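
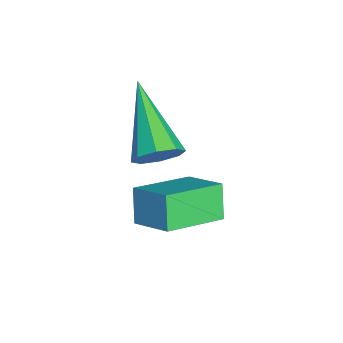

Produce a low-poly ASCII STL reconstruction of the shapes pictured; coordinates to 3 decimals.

solid 
facet normal -0.515 0.793 -0.326
outer loop
vertex 1.583 0.369 -1.82
vertex 2.242 0.972 -1.393
vertex 2.027 0.374 -2.51
endloop
endfacet
facet normal -0.665 -0.609 -0.432
outer loop
vertex 2.758 -0.752 -2.047
vertex 1.583 0.369 -1.82
vertex 2.027 0.374 -2.51
endloop
endfacet
facet normal -0.515 0.793 -0.326
outer loop
vertex 2.027 0.374 -2.51
vertex 2.242 0.972 -1.393
vertex 2.686 0.977 -2.083
endloop
endfacet
facet normal 0.541 0.005 -0.841
outer loop
vertex 2.686 0.977 -2.083
vertex 2.758 -0.752 -2.047
vertex 2.027 0.374 -2.51
endloop
endfacet
facet normal -0.541 -0.005 0.841
outer loop
vertex 1.583 0.369 -1.82
vertex 2.973 -0.154 -0.93
vertex 2.242 0.972 -1.393
endloop
endfacet
facet normal -0.665 -0.609 -0.432
outer loop
vertex 2.314 -0.757 -1.357
vertex 1.583 0.369 -1.82
vertex 2.758 -0.752 -2.047
endloop
endfacet
facet normal -0.541 -0.005 0.841
outer loop
vertex 2.314 -0.757 -1.357
vertex 2.973 -0.154 -0.93
vertex 1.583 0.369 -1.82
endloop
endfacet
facet normal 0.665 0.609 0.432
outer loop
vertex 2.242 0.972 -1.393
vertex 2.973 -0.154 -0.93
vertex 2.686 0.977 -2.083
endloop
endfacet
facet normal 0.541 0.005 -0.841
outer loop
vertex 3.417 -0.149 -1.62
vertex 2.758 -0.752 -2.047
vertex 2.686 0.977 -2.083
endloop
endfacet
facet normal 0.665 0.609 0.432
outer loop
vertex 2.686 0.977 -2.083
vertex 2.973 -0.154 -0.93
vertex 3.417 -0.149 -1.62
endloop
endfacet
facet normal 0.515 -0.793 0.326
outer loop
vertex 3.417 -0.149 -1.62
vertex 2.314 -0.757 -1.357
vertex 2.758 -0.752 -2.047
endloop
endfacet
facet normal 0.515 -0.793 0.326
outer loop
vertex 2.973 -0.154 -0.93
vertex 2.314 -0.757 -1.357
vertex 3.417 -0.149 -1.62
endloop
endfacet
facet normal 0.836 0.186 -0.517
outer loop
vertex 1.948 -0.654 -0.744
vertex 1.697 -0.237 -1.0
vertex 1.993 -0.289 -0.54
endloop
endfacet
facet normal 0.299 -0.493 0.817
outer loop
vertex 1.948 -0.654 -0.744
vertex 1.993 -0.289 -0.54
vertex 0.143 -0.583 -0.04
endloop
endfacet
facet normal 0.836 0.185 -0.517
outer loop
vertex 1.993 -0.289 -0.54
vertex 1.697 -0.237 -1.0
vertex 1.865 0.107 -0.605
endloop
endfacet
facet normal 0.220 0.227 0.949
outer loop
vertex 1.993 -0.289 -0.54
vertex 1.865 0.107 -0.605
vertex 0.143 -0.583 -0.04
endloop
endfacet
facet normal 0.835 0.186 -0.517
outer loop
vertex 1.865 0.107 -0.605
vertex 1.697 -0.237 -1.0
vertex 1.638 0.301 -0.902
endloop
endfacet
facet normal -0.117 0.788 0.604
outer loop
vertex 1.865 0.107 -0.605
vertex 1.638 0.301 -0.902
vertex 0.143 -0.583 -0.04
endloop
endfacet
facet normal 0.836 0.186 -0.517
outer loop
vertex 1.638 0.301 -0.902
vertex 1.697 -0.237 -1.0
vertex 1.446 0.18 -1.256
endloop
endfacet
facet normal -0.515 0.857 -0.014
outer loop
vertex 1.638 0.301 -0.902
vertex 1.446 0.18 -1.256
vertex 0.143 -0.583 -0.04
endloop
endfacet
facet normal 0.836 0.187 -0.516
outer loop
vertex 1.446 0.18 -1.256
vertex 1.697 -0.237 -1.0
vertex 1.401 -0.185 -1.461
endloop
endfacet
facet normal -0.740 0.397 -0.544
outer loop
vertex 1.446 0.18 -1.256
vertex 1.401 -0.185 -1.461
vertex 0.143 -0.583 -0.04
endloop
endfacet
facet normal 0.836 0.188 -0.516
outer loop
vertex 1.401 -0.185 -1.461
vertex 1.697 -0.237 -1.0
vertex 1.53 -0.58 -1.396
endloop
endfacet
facet normal -0.660 -0.327 -0.676
outer loop
vertex 1.401 -0.185 -1.461
vertex 1.53 -0.58 -1.396
vertex 0.143 -0.583 -0.04
endloop
endfacet
facet normal 0.837 0.186 -0.514
outer loop
vertex 1.53 -0.58 -1.396
vertex 1.697 -0.237 -1.0
vertex 1.756 -0.775 -1.099
endloop
endfacet
facet normal -0.325 -0.885 -0.334
outer loop
vertex 1.53 -0.58 -1.396
vertex 1.756 -0.775 -1.099
vertex 0.143 -0.583 -0.04
endloop
endfacet
facet normal 0.836 0.187 -0.516
outer loop
vertex 1.756 -0.775 -1.099
vertex 1.697 -0.237 -1.0
vertex 1.948 -0.654 -0.744
endloop
endfacet
facet normal 0.074 -0.955 0.286
outer loop
vertex 1.756 -0.775 -1.099
vertex 1.948 -0.654 -0.744
vertex 0.143 -0.583 -0.04
endloop
endfacet

endsolid


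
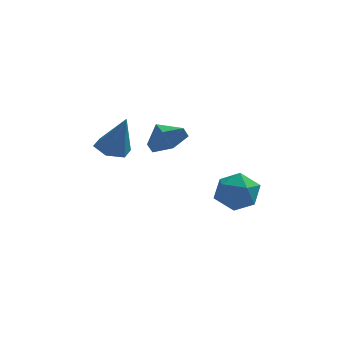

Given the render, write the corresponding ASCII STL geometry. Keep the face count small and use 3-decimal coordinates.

solid 
facet normal 0.497 -0.716 -0.490
outer loop
vertex 1.375 -0.916 2.794
vertex 0.681 -0.843 1.984
vertex 1.562 -0.236 1.99
endloop
endfacet
facet normal 0.372 0.664 0.648
outer loop
vertex 1.375 -0.916 2.794
vertex 1.562 -0.236 1.99
vertex 0.079 0.023 2.576
endloop
endfacet
facet normal 0.497 -0.716 -0.490
outer loop
vertex 1.562 -0.236 1.99
vertex 0.681 -0.843 1.984
vertex 0.867 -0.163 1.179
endloop
endfacet
facet normal 0.155 0.987 -0.044
outer loop
vertex 1.562 -0.236 1.99
vertex 0.867 -0.163 1.179
vertex 0.079 0.023 2.576
endloop
endfacet
facet normal 0.497 -0.716 -0.490
outer loop
vertex 0.867 -0.163 1.179
vertex 0.681 -0.843 1.984
vertex -0.014 -0.77 1.173
endloop
endfacet
facet normal -0.520 0.758 -0.394
outer loop
vertex 0.867 -0.163 1.179
vertex -0.014 -0.77 1.173
vertex 0.079 0.023 2.576
endloop
endfacet
facet normal 0.497 -0.716 -0.490
outer loop
vertex -0.014 -0.77 1.173
vertex 0.681 -0.843 1.984
vertex -0.2 -1.45 1.977
endloop
endfacet
facet normal -0.977 0.206 -0.052
outer loop
vertex -0.014 -0.77 1.173
vertex -0.2 -1.45 1.977
vertex 0.079 0.023 2.576
endloop
endfacet
facet normal 0.497 -0.716 -0.490
outer loop
vertex -0.2 -1.45 1.977
vertex 0.681 -0.843 1.984
vertex 0.494 -1.523 2.788
endloop
endfacet
facet normal -0.760 -0.116 0.640
outer loop
vertex -0.2 -1.45 1.977
vertex 0.494 -1.523 2.788
vertex 0.079 0.023 2.576
endloop
endfacet
facet normal 0.497 -0.716 -0.490
outer loop
vertex 0.494 -1.523 2.788
vertex 0.681 -0.843 1.984
vertex 1.375 -0.916 2.794
endloop
endfacet
facet normal -0.085 0.113 0.990
outer loop
vertex 0.494 -1.523 2.788
vertex 1.375 -0.916 2.794
vertex 0.079 0.023 2.576
endloop
endfacet
facet normal -0.869 0.453 -0.198
outer loop
vertex 3.182 3.602 -3.684
vertex 2.578 2.576 -3.377
vertex 2.825 3.424 -2.521
endloop
endfacet
facet normal -0.382 0.924 0.024
outer loop
vertex 3.182 3.602 -3.684
vertex 2.825 3.424 -2.521
vertex 3.938 3.89 -2.758
endloop
endfacet
facet normal 0.175 0.890 -0.420
outer loop
vertex 3.182 3.602 -3.684
vertex 3.938 3.89 -2.758
vertex 4.38 3.33 -3.76
endloop
endfacet
facet normal 0.032 0.399 -0.916
outer loop
vertex 3.182 3.602 -3.684
vertex 4.38 3.33 -3.76
vertex 3.539 2.518 -4.143
endloop
endfacet
facet normal -0.613 0.128 -0.779
outer loop
vertex 3.182 3.602 -3.684
vertex 3.539 2.518 -4.143
vertex 2.578 2.576 -3.377
endloop
endfacet
facet normal -0.160 0.724 0.672
outer loop
vertex 3.938 3.89 -2.758
vertex 2.825 3.424 -2.521
vertex 3.801 3.042 -1.877
endloop
endfacet
facet normal -0.949 -0.039 0.313
outer loop
vertex 2.825 3.424 -2.521
vertex 2.578 2.576 -3.377
vertex 2.96 2.23 -2.26
endloop
endfacet
facet normal -0.535 -0.566 -0.628
outer loop
vertex 2.578 2.576 -3.377
vertex 3.539 2.518 -4.143
vertex 3.402 1.67 -3.262
endloop
endfacet
facet normal 0.511 -0.128 -0.850
outer loop
vertex 3.539 2.518 -4.143
vertex 4.38 3.33 -3.76
vertex 4.515 2.136 -3.499
endloop
endfacet
facet normal 0.742 0.669 -0.047
outer loop
vertex 4.38 3.33 -3.76
vertex 3.938 3.89 -2.758
vertex 4.762 2.984 -2.643
endloop
endfacet
facet normal -0.032 -0.399 0.916
outer loop
vertex 4.158 1.958 -2.336
vertex 3.801 3.042 -1.877
vertex 2.96 2.23 -2.26
endloop
endfacet
facet normal -0.175 -0.890 0.420
outer loop
vertex 4.158 1.958 -2.336
vertex 2.96 2.23 -2.26
vertex 3.402 1.67 -3.262
endloop
endfacet
facet normal 0.382 -0.924 -0.024
outer loop
vertex 4.158 1.958 -2.336
vertex 3.402 1.67 -3.262
vertex 4.515 2.136 -3.499
endloop
endfacet
facet normal 0.869 -0.453 0.198
outer loop
vertex 4.158 1.958 -2.336
vertex 4.515 2.136 -3.499
vertex 4.762 2.984 -2.643
endloop
endfacet
facet normal 0.613 -0.128 0.779
outer loop
vertex 4.158 1.958 -2.336
vertex 4.762 2.984 -2.643
vertex 3.801 3.042 -1.877
endloop
endfacet
facet normal -0.511 0.128 0.850
outer loop
vertex 2.96 2.23 -2.26
vertex 3.801 3.042 -1.877
vertex 2.825 3.424 -2.521
endloop
endfacet
facet normal -0.742 -0.669 0.047
outer loop
vertex 3.402 1.67 -3.262
vertex 2.96 2.23 -2.26
vertex 2.578 2.576 -3.377
endloop
endfacet
facet normal 0.160 -0.724 -0.672
outer loop
vertex 4.515 2.136 -3.499
vertex 3.402 1.67 -3.262
vertex 3.539 2.518 -4.143
endloop
endfacet
facet normal 0.949 0.039 -0.313
outer loop
vertex 4.762 2.984 -2.643
vertex 4.515 2.136 -3.499
vertex 4.38 3.33 -3.76
endloop
endfacet
facet normal 0.535 0.566 0.628
outer loop
vertex 3.801 3.042 -1.877
vertex 4.762 2.984 -2.643
vertex 3.938 3.89 -2.758
endloop
endfacet
facet normal -0.329 0.135 -0.935
outer loop
vertex -1.28 2.16 -0.104
vertex -2.119 1.847 0.146
vertex -1.923 2.754 0.208
endloop
endfacet
facet normal 0.717 0.664 0.213
outer loop
vertex -1.28 2.16 -0.104
vertex -1.923 2.754 0.208
vertex -1.401 1.553 2.194
endloop
endfacet
facet normal -0.328 0.135 -0.935
outer loop
vertex -1.923 2.754 0.208
vertex -2.119 1.847 0.146
vertex -2.763 2.442 0.458
endloop
endfacet
facet normal -0.147 0.829 0.540
outer loop
vertex -1.923 2.754 0.208
vertex -2.763 2.442 0.458
vertex -1.401 1.553 2.194
endloop
endfacet
facet normal -0.328 0.135 -0.935
outer loop
vertex -2.763 2.442 0.458
vertex -2.119 1.847 0.146
vertex -2.959 1.535 0.396
endloop
endfacet
facet normal -0.751 0.118 0.650
outer loop
vertex -2.763 2.442 0.458
vertex -2.959 1.535 0.396
vertex -1.401 1.553 2.194
endloop
endfacet
facet normal -0.328 0.134 -0.935
outer loop
vertex -2.959 1.535 0.396
vertex -2.119 1.847 0.146
vertex -2.316 0.94 0.085
endloop
endfacet
facet normal -0.491 -0.756 0.433
outer loop
vertex -2.959 1.535 0.396
vertex -2.316 0.94 0.085
vertex -1.401 1.553 2.194
endloop
endfacet
facet normal -0.328 0.134 -0.935
outer loop
vertex -2.316 0.94 0.085
vertex -2.119 1.847 0.146
vertex -1.476 1.253 -0.165
endloop
endfacet
facet normal 0.375 -0.921 0.105
outer loop
vertex -2.316 0.94 0.085
vertex -1.476 1.253 -0.165
vertex -1.401 1.553 2.194
endloop
endfacet
facet normal -0.329 0.134 -0.935
outer loop
vertex -1.476 1.253 -0.165
vertex -2.119 1.847 0.146
vertex -1.28 2.16 -0.104
endloop
endfacet
facet normal 0.977 -0.211 -0.004
outer loop
vertex -1.476 1.253 -0.165
vertex -1.28 2.16 -0.104
vertex -1.401 1.553 2.194
endloop
endfacet

endsolid


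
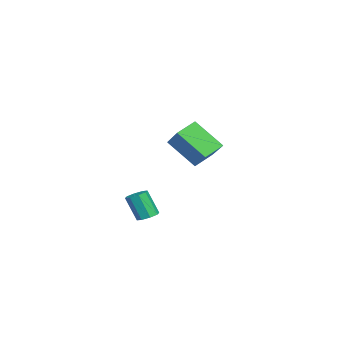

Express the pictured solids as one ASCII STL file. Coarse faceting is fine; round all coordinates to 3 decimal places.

solid 
facet normal 0.164 0.383 -0.909
outer loop
vertex 3.38 -1.499 -3.703
vertex 2.895 -1.24 -3.681
vertex 3.411 -1.114 -3.535
endloop
endfacet
facet normal 0.984 -0.132 0.122
outer loop
vertex 3.38 -1.499 -3.703
vertex 3.411 -1.114 -3.535
vertex 3.149 -2.039 -2.421
endloop
endfacet
facet normal 0.984 -0.132 0.122
outer loop
vertex 3.149 -2.039 -2.421
vertex 3.411 -1.114 -3.535
vertex 3.18 -1.654 -2.253
endloop
endfacet
facet normal -0.164 -0.383 0.909
outer loop
vertex 3.149 -2.039 -2.421
vertex 3.18 -1.654 -2.253
vertex 2.665 -1.78 -2.399
endloop
endfacet
facet normal 0.164 0.383 -0.909
outer loop
vertex 3.411 -1.114 -3.535
vertex 2.895 -1.24 -3.681
vertex 3.139 -0.803 -3.453
endloop
endfacet
facet normal 0.746 0.555 0.368
outer loop
vertex 3.411 -1.114 -3.535
vertex 3.139 -0.803 -3.453
vertex 3.18 -1.654 -2.253
endloop
endfacet
facet normal 0.747 0.554 0.367
outer loop
vertex 3.18 -1.654 -2.253
vertex 3.139 -0.803 -3.453
vertex 2.909 -1.343 -2.171
endloop
endfacet
facet normal -0.164 -0.383 0.909
outer loop
vertex 3.18 -1.654 -2.253
vertex 2.909 -1.343 -2.171
vertex 2.665 -1.78 -2.399
endloop
endfacet
facet normal 0.163 0.383 -0.909
outer loop
vertex 3.139 -0.803 -3.453
vertex 2.895 -1.24 -3.681
vertex 2.725 -0.748 -3.504
endloop
endfacet
facet normal 0.072 0.914 0.398
outer loop
vertex 3.139 -0.803 -3.453
vertex 2.725 -0.748 -3.504
vertex 2.909 -1.343 -2.171
endloop
endfacet
facet normal 0.072 0.914 0.398
outer loop
vertex 2.909 -1.343 -2.171
vertex 2.725 -0.748 -3.504
vertex 2.494 -1.288 -2.222
endloop
endfacet
facet normal -0.163 -0.384 0.909
outer loop
vertex 2.909 -1.343 -2.171
vertex 2.494 -1.288 -2.222
vertex 2.665 -1.78 -2.399
endloop
endfacet
facet normal 0.164 0.384 -0.909
outer loop
vertex 2.725 -0.748 -3.504
vertex 2.895 -1.24 -3.681
vertex 2.411 -0.981 -3.659
endloop
endfacet
facet normal -0.645 0.739 0.195
outer loop
vertex 2.725 -0.748 -3.504
vertex 2.411 -0.981 -3.659
vertex 2.494 -1.288 -2.222
endloop
endfacet
facet normal -0.645 0.739 0.195
outer loop
vertex 2.494 -1.288 -2.222
vertex 2.411 -0.981 -3.659
vertex 2.18 -1.521 -2.377
endloop
endfacet
facet normal -0.164 -0.384 0.909
outer loop
vertex 2.494 -1.288 -2.222
vertex 2.18 -1.521 -2.377
vertex 2.665 -1.78 -2.399
endloop
endfacet
facet normal 0.164 0.383 -0.909
outer loop
vertex 2.411 -0.981 -3.659
vertex 2.895 -1.24 -3.681
vertex 2.38 -1.366 -3.827
endloop
endfacet
facet normal -0.984 0.132 -0.122
outer loop
vertex 2.411 -0.981 -3.659
vertex 2.38 -1.366 -3.827
vertex 2.18 -1.521 -2.377
endloop
endfacet
facet normal -0.984 0.132 -0.122
outer loop
vertex 2.18 -1.521 -2.377
vertex 2.38 -1.366 -3.827
vertex 2.149 -1.906 -2.545
endloop
endfacet
facet normal -0.164 -0.383 0.909
outer loop
vertex 2.18 -1.521 -2.377
vertex 2.149 -1.906 -2.545
vertex 2.665 -1.78 -2.399
endloop
endfacet
facet normal 0.164 0.383 -0.909
outer loop
vertex 2.38 -1.366 -3.827
vertex 2.895 -1.24 -3.681
vertex 2.651 -1.677 -3.909
endloop
endfacet
facet normal -0.747 -0.554 -0.368
outer loop
vertex 2.38 -1.366 -3.827
vertex 2.651 -1.677 -3.909
vertex 2.149 -1.906 -2.545
endloop
endfacet
facet normal -0.746 -0.555 -0.368
outer loop
vertex 2.149 -1.906 -2.545
vertex 2.651 -1.677 -3.909
vertex 2.421 -2.217 -2.627
endloop
endfacet
facet normal -0.164 -0.383 0.909
outer loop
vertex 2.149 -1.906 -2.545
vertex 2.421 -2.217 -2.627
vertex 2.665 -1.78 -2.399
endloop
endfacet
facet normal 0.163 0.384 -0.909
outer loop
vertex 2.651 -1.677 -3.909
vertex 2.895 -1.24 -3.681
vertex 3.066 -1.732 -3.858
endloop
endfacet
facet normal -0.072 -0.914 -0.398
outer loop
vertex 2.651 -1.677 -3.909
vertex 3.066 -1.732 -3.858
vertex 2.421 -2.217 -2.627
endloop
endfacet
facet normal -0.072 -0.914 -0.398
outer loop
vertex 2.421 -2.217 -2.627
vertex 3.066 -1.732 -3.858
vertex 2.835 -2.272 -2.576
endloop
endfacet
facet normal -0.163 -0.383 0.909
outer loop
vertex 2.421 -2.217 -2.627
vertex 2.835 -2.272 -2.576
vertex 2.665 -1.78 -2.399
endloop
endfacet
facet normal 0.164 0.384 -0.909
outer loop
vertex 3.066 -1.732 -3.858
vertex 2.895 -1.24 -3.681
vertex 3.38 -1.499 -3.703
endloop
endfacet
facet normal 0.645 -0.739 -0.195
outer loop
vertex 3.066 -1.732 -3.858
vertex 3.38 -1.499 -3.703
vertex 2.835 -2.272 -2.576
endloop
endfacet
facet normal 0.645 -0.739 -0.195
outer loop
vertex 2.835 -2.272 -2.576
vertex 3.38 -1.499 -3.703
vertex 3.149 -2.039 -2.421
endloop
endfacet
facet normal -0.164 -0.384 0.909
outer loop
vertex 2.835 -2.272 -2.576
vertex 3.149 -2.039 -2.421
vertex 2.665 -1.78 -2.399
endloop
endfacet
facet normal -0.755 -0.287 -0.590
outer loop
vertex -3.689 -0.635 -1.303
vertex -4.413 0.197 -0.781
vertex -3.128 0.719 -2.679
endloop
endfacet
facet normal 0.594 -0.681 -0.428
outer loop
vertex -1.747 1.243 -1.599
vertex -3.689 -0.635 -1.303
vertex -3.128 0.719 -2.679
endloop
endfacet
facet normal -0.755 -0.287 -0.590
outer loop
vertex -3.128 0.719 -2.679
vertex -4.413 0.197 -0.781
vertex -3.852 1.55 -2.157
endloop
endfacet
facet normal 0.280 0.673 -0.684
outer loop
vertex -3.852 1.55 -2.157
vertex -1.747 1.243 -1.599
vertex -3.128 0.719 -2.679
endloop
endfacet
facet normal -0.280 -0.673 0.685
outer loop
vertex -3.689 -0.635 -1.303
vertex -3.032 0.721 0.299
vertex -4.413 0.197 -0.781
endloop
endfacet
facet normal 0.594 -0.681 -0.428
outer loop
vertex -2.308 -0.11 -0.223
vertex -3.689 -0.635 -1.303
vertex -1.747 1.243 -1.599
endloop
endfacet
facet normal -0.279 -0.673 0.685
outer loop
vertex -2.308 -0.11 -0.223
vertex -3.032 0.721 0.299
vertex -3.689 -0.635 -1.303
endloop
endfacet
facet normal -0.593 0.682 0.428
outer loop
vertex -4.413 0.197 -0.781
vertex -3.032 0.721 0.299
vertex -3.852 1.55 -2.157
endloop
endfacet
facet normal 0.280 0.673 -0.685
outer loop
vertex -2.471 2.075 -1.077
vertex -1.747 1.243 -1.599
vertex -3.852 1.55 -2.157
endloop
endfacet
facet normal -0.594 0.681 0.428
outer loop
vertex -3.852 1.55 -2.157
vertex -3.032 0.721 0.299
vertex -2.471 2.075 -1.077
endloop
endfacet
facet normal 0.755 0.287 0.590
outer loop
vertex -2.471 2.075 -1.077
vertex -2.308 -0.11 -0.223
vertex -1.747 1.243 -1.599
endloop
endfacet
facet normal 0.755 0.287 0.590
outer loop
vertex -3.032 0.721 0.299
vertex -2.308 -0.11 -0.223
vertex -2.471 2.075 -1.077
endloop
endfacet

endsolid


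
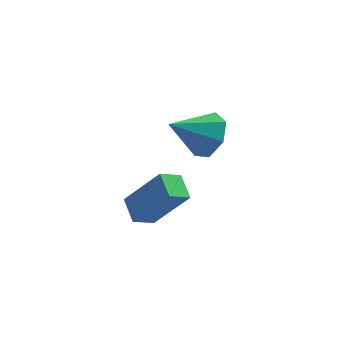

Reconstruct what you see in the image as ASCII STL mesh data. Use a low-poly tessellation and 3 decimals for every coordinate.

solid 
facet normal -0.600 0.150 -0.786
outer loop
vertex -2.353 -1.068 -2.671
vertex -2.688 -0.148 -2.24
vertex -1.646 -0.6 -3.122
endloop
endfacet
facet normal 0.313 -0.860 -0.402
outer loop
vertex -0.392 -0.912 -1.48
vertex -2.353 -1.068 -2.671
vertex -1.646 -0.6 -3.122
endloop
endfacet
facet normal -0.600 0.150 -0.786
outer loop
vertex -1.646 -0.6 -3.122
vertex -2.688 -0.148 -2.24
vertex -1.981 0.32 -2.691
endloop
endfacet
facet normal 0.736 0.488 -0.469
outer loop
vertex -1.981 0.32 -2.691
vertex -0.392 -0.912 -1.48
vertex -1.646 -0.6 -3.122
endloop
endfacet
facet normal -0.736 -0.488 0.469
outer loop
vertex -2.353 -1.068 -2.671
vertex -1.434 -0.46 -0.598
vertex -2.688 -0.148 -2.24
endloop
endfacet
facet normal 0.313 -0.860 -0.402
outer loop
vertex -1.099 -1.38 -1.029
vertex -2.353 -1.068 -2.671
vertex -0.392 -0.912 -1.48
endloop
endfacet
facet normal -0.736 -0.488 0.469
outer loop
vertex -1.099 -1.38 -1.029
vertex -1.434 -0.46 -0.598
vertex -2.353 -1.068 -2.671
endloop
endfacet
facet normal -0.313 0.860 0.402
outer loop
vertex -2.688 -0.148 -2.24
vertex -1.434 -0.46 -0.598
vertex -1.981 0.32 -2.691
endloop
endfacet
facet normal 0.736 0.488 -0.469
outer loop
vertex -0.727 0.008 -1.049
vertex -0.392 -0.912 -1.48
vertex -1.981 0.32 -2.691
endloop
endfacet
facet normal -0.313 0.860 0.402
outer loop
vertex -1.981 0.32 -2.691
vertex -1.434 -0.46 -0.598
vertex -0.727 0.008 -1.049
endloop
endfacet
facet normal 0.600 -0.150 0.786
outer loop
vertex -0.727 0.008 -1.049
vertex -1.099 -1.38 -1.029
vertex -0.392 -0.912 -1.48
endloop
endfacet
facet normal 0.600 -0.150 0.786
outer loop
vertex -1.434 -0.46 -0.598
vertex -1.099 -1.38 -1.029
vertex -0.727 0.008 -1.049
endloop
endfacet
facet normal 0.789 0.282 -0.546
outer loop
vertex 0.744 2.662 -1.323
vertex 0.218 3.526 -1.637
vertex 0.846 3.406 -0.792
endloop
endfacet
facet normal 0.169 -0.588 0.791
outer loop
vertex 0.744 2.662 -1.323
vertex 0.846 3.406 -0.792
vertex -1.218 3.014 -0.643
endloop
endfacet
facet normal 0.789 0.282 -0.546
outer loop
vertex 0.846 3.406 -0.792
vertex 0.218 3.526 -1.637
vertex 0.475 4.241 -0.897
endloop
endfacet
facet normal 0.044 0.144 0.989
outer loop
vertex 0.846 3.406 -0.792
vertex 0.475 4.241 -0.897
vertex -1.218 3.014 -0.643
endloop
endfacet
facet normal 0.789 0.282 -0.546
outer loop
vertex 0.475 4.241 -0.897
vertex 0.218 3.526 -1.637
vertex -0.09 4.538 -1.56
endloop
endfacet
facet normal -0.390 0.669 0.632
outer loop
vertex 0.475 4.241 -0.897
vertex -0.09 4.538 -1.56
vertex -1.218 3.014 -0.643
endloop
endfacet
facet normal 0.789 0.282 -0.547
outer loop
vertex -0.09 4.538 -1.56
vertex 0.218 3.526 -1.637
vertex -0.423 4.073 -2.28
endloop
endfacet
facet normal -0.806 0.591 -0.009
outer loop
vertex -0.09 4.538 -1.56
vertex -0.423 4.073 -2.28
vertex -1.218 3.014 -0.643
endloop
endfacet
facet normal 0.789 0.283 -0.546
outer loop
vertex -0.423 4.073 -2.28
vertex 0.218 3.526 -1.637
vertex -0.273 3.197 -2.517
endloop
endfacet
facet normal -0.891 -0.030 -0.452
outer loop
vertex -0.423 4.073 -2.28
vertex -0.273 3.197 -2.517
vertex -1.218 3.014 -0.643
endloop
endfacet
facet normal 0.789 0.281 -0.546
outer loop
vertex -0.273 3.197 -2.517
vertex 0.218 3.526 -1.637
vertex 0.246 2.569 -2.09
endloop
endfacet
facet normal -0.581 -0.728 -0.364
outer loop
vertex -0.273 3.197 -2.517
vertex 0.246 2.569 -2.09
vertex -1.218 3.014 -0.643
endloop
endfacet
facet normal 0.789 0.282 -0.546
outer loop
vertex 0.246 2.569 -2.09
vertex 0.218 3.526 -1.637
vertex 0.744 2.662 -1.323
endloop
endfacet
facet normal -0.109 -0.976 0.189
outer loop
vertex 0.246 2.569 -2.09
vertex 0.744 2.662 -1.323
vertex -1.218 3.014 -0.643
endloop
endfacet

endsolid


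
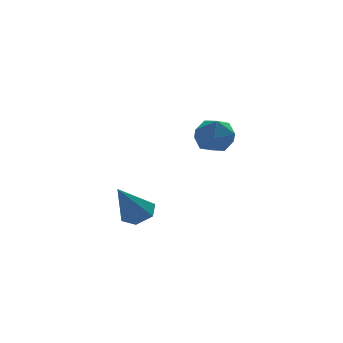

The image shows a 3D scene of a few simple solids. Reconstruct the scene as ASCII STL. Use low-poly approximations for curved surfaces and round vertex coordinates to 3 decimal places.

solid 
facet normal 0.215 0.304 0.928
outer loop
vertex 1.876 2.99 -1.089
vertex 2.145 1.976 -0.819
vertex 2.897 2.65 -1.214
endloop
endfacet
facet normal 0.331 0.826 0.456
outer loop
vertex 1.876 2.99 -1.089
vertex 2.897 2.65 -1.214
vertex 2.432 3.259 -1.979
endloop
endfacet
facet normal -0.281 0.953 0.113
outer loop
vertex 1.876 2.99 -1.089
vertex 2.432 3.259 -1.979
vertex 1.393 2.962 -2.057
endloop
endfacet
facet normal -0.776 0.510 0.372
outer loop
vertex 1.876 2.99 -1.089
vertex 1.393 2.962 -2.057
vertex 1.216 2.169 -1.34
endloop
endfacet
facet normal -0.469 0.109 0.876
outer loop
vertex 1.876 2.99 -1.089
vertex 1.216 2.169 -1.34
vertex 2.145 1.976 -0.819
endloop
endfacet
facet normal 0.807 0.590 -0.021
outer loop
vertex 2.432 3.259 -1.979
vertex 2.897 2.65 -1.214
vertex 3.044 2.411 -2.26
endloop
endfacet
facet normal 0.619 -0.255 0.743
outer loop
vertex 2.897 2.65 -1.214
vertex 2.145 1.976 -0.819
vertex 2.867 1.618 -1.543
endloop
endfacet
facet normal -0.489 -0.571 0.660
outer loop
vertex 2.145 1.976 -0.819
vertex 1.216 2.169 -1.34
vertex 1.828 1.321 -1.621
endloop
endfacet
facet normal -0.985 0.078 -0.156
outer loop
vertex 1.216 2.169 -1.34
vertex 1.393 2.962 -2.057
vertex 1.363 1.93 -2.386
endloop
endfacet
facet normal -0.184 0.796 -0.577
outer loop
vertex 1.393 2.962 -2.057
vertex 2.432 3.259 -1.979
vertex 2.115 2.604 -2.781
endloop
endfacet
facet normal 0.776 -0.510 -0.372
outer loop
vertex 2.384 1.59 -2.511
vertex 3.044 2.411 -2.26
vertex 2.867 1.618 -1.543
endloop
endfacet
facet normal 0.281 -0.953 -0.113
outer loop
vertex 2.384 1.59 -2.511
vertex 2.867 1.618 -1.543
vertex 1.828 1.321 -1.621
endloop
endfacet
facet normal -0.331 -0.826 -0.456
outer loop
vertex 2.384 1.59 -2.511
vertex 1.828 1.321 -1.621
vertex 1.363 1.93 -2.386
endloop
endfacet
facet normal -0.215 -0.304 -0.928
outer loop
vertex 2.384 1.59 -2.511
vertex 1.363 1.93 -2.386
vertex 2.115 2.604 -2.781
endloop
endfacet
facet normal 0.469 -0.109 -0.876
outer loop
vertex 2.384 1.59 -2.511
vertex 2.115 2.604 -2.781
vertex 3.044 2.411 -2.26
endloop
endfacet
facet normal 0.985 -0.078 0.156
outer loop
vertex 2.867 1.618 -1.543
vertex 3.044 2.411 -2.26
vertex 2.897 2.65 -1.214
endloop
endfacet
facet normal 0.184 -0.796 0.577
outer loop
vertex 1.828 1.321 -1.621
vertex 2.867 1.618 -1.543
vertex 2.145 1.976 -0.819
endloop
endfacet
facet normal -0.807 -0.590 0.021
outer loop
vertex 1.363 1.93 -2.386
vertex 1.828 1.321 -1.621
vertex 1.216 2.169 -1.34
endloop
endfacet
facet normal -0.619 0.255 -0.743
outer loop
vertex 2.115 2.604 -2.781
vertex 1.363 1.93 -2.386
vertex 1.393 2.962 -2.057
endloop
endfacet
facet normal 0.489 0.571 -0.660
outer loop
vertex 3.044 2.411 -2.26
vertex 2.115 2.604 -2.781
vertex 2.432 3.259 -1.979
endloop
endfacet
facet normal 0.497 0.307 -0.811
outer loop
vertex -1.972 -3.193 -3.516
vertex -2.668 -3.16 -3.93
vertex -2.407 -2.51 -3.524
endloop
endfacet
facet normal 0.481 0.316 0.818
outer loop
vertex -1.972 -3.193 -3.516
vertex -2.407 -2.51 -3.524
vertex -3.672 -3.78 -2.29
endloop
endfacet
facet normal 0.497 0.307 -0.811
outer loop
vertex -2.407 -2.51 -3.524
vertex -2.668 -3.16 -3.93
vertex -3.103 -2.477 -3.938
endloop
endfacet
facet normal -0.280 0.798 0.534
outer loop
vertex -2.407 -2.51 -3.524
vertex -3.103 -2.477 -3.938
vertex -3.672 -3.78 -2.29
endloop
endfacet
facet normal 0.496 0.306 -0.812
outer loop
vertex -3.103 -2.477 -3.938
vertex -2.668 -3.16 -3.93
vertex -3.364 -3.128 -4.343
endloop
endfacet
facet normal -0.924 0.381 -0.018
outer loop
vertex -3.103 -2.477 -3.938
vertex -3.364 -3.128 -4.343
vertex -3.672 -3.78 -2.29
endloop
endfacet
facet normal 0.496 0.306 -0.812
outer loop
vertex -3.364 -3.128 -4.343
vertex -2.668 -3.16 -3.93
vertex -2.929 -3.811 -4.335
endloop
endfacet
facet normal -0.807 -0.517 -0.285
outer loop
vertex -3.364 -3.128 -4.343
vertex -2.929 -3.811 -4.335
vertex -3.672 -3.78 -2.29
endloop
endfacet
facet normal 0.496 0.306 -0.812
outer loop
vertex -2.929 -3.811 -4.335
vertex -2.668 -3.16 -3.93
vertex -2.233 -3.844 -3.922
endloop
endfacet
facet normal -0.046 -0.999 -0.002
outer loop
vertex -2.929 -3.811 -4.335
vertex -2.233 -3.844 -3.922
vertex -3.672 -3.78 -2.29
endloop
endfacet
facet normal 0.497 0.307 -0.812
outer loop
vertex -2.233 -3.844 -3.922
vertex -2.668 -3.16 -3.93
vertex -1.972 -3.193 -3.516
endloop
endfacet
facet normal 0.598 -0.583 0.550
outer loop
vertex -2.233 -3.844 -3.922
vertex -1.972 -3.193 -3.516
vertex -3.672 -3.78 -2.29
endloop
endfacet

endsolid


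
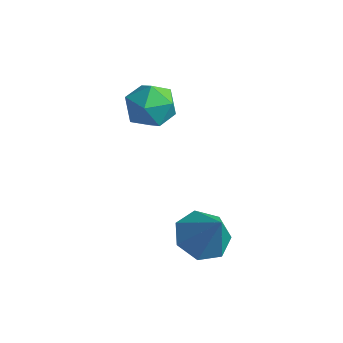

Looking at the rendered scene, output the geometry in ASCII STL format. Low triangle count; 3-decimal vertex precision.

solid 
facet normal -0.542 0.077 -0.837
outer loop
vertex 0.526 -1.878 -2.678
vertex 0.068 -1.13 -2.313
vertex 0.865 -1.142 -2.83
endloop
endfacet
facet normal 0.903 -0.426 -0.049
outer loop
vertex 0.526 -1.878 -2.678
vertex 0.865 -1.142 -2.83
vertex 0.912 -1.25 -1.007
endloop
endfacet
facet normal -0.542 0.078 -0.837
outer loop
vertex 0.865 -1.142 -2.83
vertex 0.068 -1.13 -2.313
vertex 0.604 -0.397 -2.592
endloop
endfacet
facet normal 0.943 0.332 -0.005
outer loop
vertex 0.865 -1.142 -2.83
vertex 0.604 -0.397 -2.592
vertex 0.912 -1.25 -1.007
endloop
endfacet
facet normal -0.541 0.077 -0.838
outer loop
vertex 0.604 -0.397 -2.592
vertex 0.068 -1.13 -2.313
vertex -0.061 -0.204 -2.145
endloop
endfacet
facet normal 0.469 0.813 0.346
outer loop
vertex 0.604 -0.397 -2.592
vertex -0.061 -0.204 -2.145
vertex 0.912 -1.25 -1.007
endloop
endfacet
facet normal -0.541 0.077 -0.837
outer loop
vertex -0.061 -0.204 -2.145
vertex 0.068 -1.13 -2.313
vertex -0.629 -0.709 -1.824
endloop
endfacet
facet normal -0.163 0.653 0.740
outer loop
vertex -0.061 -0.204 -2.145
vertex -0.629 -0.709 -1.824
vertex 0.912 -1.25 -1.007
endloop
endfacet
facet normal -0.541 0.077 -0.838
outer loop
vertex -0.629 -0.709 -1.824
vertex 0.068 -1.13 -2.313
vertex -0.672 -1.53 -1.872
endloop
endfacet
facet normal -0.475 -0.027 0.879
outer loop
vertex -0.629 -0.709 -1.824
vertex -0.672 -1.53 -1.872
vertex 0.912 -1.25 -1.007
endloop
endfacet
facet normal -0.541 0.077 -0.838
outer loop
vertex -0.672 -1.53 -1.872
vertex 0.068 -1.13 -2.313
vertex -0.158 -2.051 -2.252
endloop
endfacet
facet normal -0.235 -0.713 0.661
outer loop
vertex -0.672 -1.53 -1.872
vertex -0.158 -2.051 -2.252
vertex 0.912 -1.25 -1.007
endloop
endfacet
facet normal -0.541 0.077 -0.837
outer loop
vertex -0.158 -2.051 -2.252
vertex 0.068 -1.13 -2.313
vertex 0.526 -1.878 -2.678
endloop
endfacet
facet normal 0.380 -0.891 0.247
outer loop
vertex -0.158 -2.051 -2.252
vertex 0.526 -1.878 -2.678
vertex 0.912 -1.25 -1.007
endloop
endfacet
facet normal -0.636 -0.029 0.771
outer loop
vertex -4.231 0.809 1.251
vertex -4.07 -0.118 1.349
vertex -3.533 0.507 1.815
endloop
endfacet
facet normal -0.321 0.610 0.724
outer loop
vertex -4.231 0.809 1.251
vertex -3.533 0.507 1.815
vertex -3.395 1.253 1.248
endloop
endfacet
facet normal -0.467 0.880 0.080
outer loop
vertex -4.231 0.809 1.251
vertex -3.395 1.253 1.248
vertex -3.846 1.088 0.433
endloop
endfacet
facet normal -0.872 0.409 -0.271
outer loop
vertex -4.231 0.809 1.251
vertex -3.846 1.088 0.433
vertex -4.263 0.24 0.495
endloop
endfacet
facet normal -0.976 -0.153 0.156
outer loop
vertex -4.231 0.809 1.251
vertex -4.263 0.24 0.495
vertex -4.07 -0.118 1.349
endloop
endfacet
facet normal 0.384 0.513 0.768
outer loop
vertex -3.395 1.253 1.248
vertex -3.533 0.507 1.815
vertex -2.717 0.6 1.345
endloop
endfacet
facet normal -0.125 -0.522 0.844
outer loop
vertex -3.533 0.507 1.815
vertex -4.07 -0.118 1.349
vertex -3.134 -0.248 1.407
endloop
endfacet
facet normal -0.675 -0.723 -0.151
outer loop
vertex -4.07 -0.118 1.349
vertex -4.263 0.24 0.495
vertex -3.585 -0.413 0.592
endloop
endfacet
facet normal -0.506 0.187 -0.842
outer loop
vertex -4.263 0.24 0.495
vertex -3.846 1.088 0.433
vertex -3.447 0.333 0.025
endloop
endfacet
facet normal 0.149 0.950 -0.275
outer loop
vertex -3.846 1.088 0.433
vertex -3.395 1.253 1.248
vertex -2.91 0.958 0.491
endloop
endfacet
facet normal 0.872 -0.409 0.271
outer loop
vertex -2.749 0.031 0.589
vertex -2.717 0.6 1.345
vertex -3.134 -0.248 1.407
endloop
endfacet
facet normal 0.467 -0.880 -0.080
outer loop
vertex -2.749 0.031 0.589
vertex -3.134 -0.248 1.407
vertex -3.585 -0.413 0.592
endloop
endfacet
facet normal 0.321 -0.610 -0.724
outer loop
vertex -2.749 0.031 0.589
vertex -3.585 -0.413 0.592
vertex -3.447 0.333 0.025
endloop
endfacet
facet normal 0.636 0.029 -0.771
outer loop
vertex -2.749 0.031 0.589
vertex -3.447 0.333 0.025
vertex -2.91 0.958 0.491
endloop
endfacet
facet normal 0.976 0.153 -0.156
outer loop
vertex -2.749 0.031 0.589
vertex -2.91 0.958 0.491
vertex -2.717 0.6 1.345
endloop
endfacet
facet normal 0.506 -0.187 0.842
outer loop
vertex -3.134 -0.248 1.407
vertex -2.717 0.6 1.345
vertex -3.533 0.507 1.815
endloop
endfacet
facet normal -0.149 -0.950 0.275
outer loop
vertex -3.585 -0.413 0.592
vertex -3.134 -0.248 1.407
vertex -4.07 -0.118 1.349
endloop
endfacet
facet normal -0.384 -0.513 -0.768
outer loop
vertex -3.447 0.333 0.025
vertex -3.585 -0.413 0.592
vertex -4.263 0.24 0.495
endloop
endfacet
facet normal 0.125 0.522 -0.844
outer loop
vertex -2.91 0.958 0.491
vertex -3.447 0.333 0.025
vertex -3.846 1.088 0.433
endloop
endfacet
facet normal 0.675 0.723 0.151
outer loop
vertex -2.717 0.6 1.345
vertex -2.91 0.958 0.491
vertex -3.395 1.253 1.248
endloop
endfacet

endsolid


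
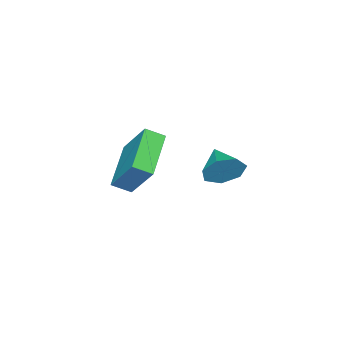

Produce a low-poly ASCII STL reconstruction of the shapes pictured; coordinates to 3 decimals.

solid 
facet normal 0.576 0.753 -0.319
outer loop
vertex -2.806 0.697 1.107
vertex -3.223 0.717 0.402
vertex -3.373 1.126 1.096
endloop
endfacet
facet normal -0.139 -0.159 0.978
outer loop
vertex -2.806 0.697 1.107
vertex -3.373 1.126 1.096
vertex -3.937 -0.217 0.798
endloop
endfacet
facet normal 0.575 0.753 -0.319
outer loop
vertex -3.373 1.126 1.096
vertex -3.223 0.717 0.402
vertex -3.828 1.247 0.562
endloop
endfacet
facet normal -0.733 0.161 0.661
outer loop
vertex -3.373 1.126 1.096
vertex -3.828 1.247 0.562
vertex -3.937 -0.217 0.798
endloop
endfacet
facet normal 0.575 0.753 -0.320
outer loop
vertex -3.828 1.247 0.562
vertex -3.223 0.717 0.402
vertex -3.827 0.968 -0.093
endloop
endfacet
facet normal -0.997 0.069 -0.031
outer loop
vertex -3.828 1.247 0.562
vertex -3.827 0.968 -0.093
vertex -3.937 -0.217 0.798
endloop
endfacet
facet normal 0.575 0.752 -0.320
outer loop
vertex -3.827 0.968 -0.093
vertex -3.223 0.717 0.402
vertex -3.372 0.5 -0.375
endloop
endfacet
facet normal -0.732 -0.365 -0.576
outer loop
vertex -3.827 0.968 -0.093
vertex -3.372 0.5 -0.375
vertex -3.937 -0.217 0.798
endloop
endfacet
facet normal 0.575 0.753 -0.321
outer loop
vertex -3.372 0.5 -0.375
vertex -3.223 0.717 0.402
vertex -2.804 0.195 -0.073
endloop
endfacet
facet normal -0.137 -0.814 -0.564
outer loop
vertex -3.372 0.5 -0.375
vertex -2.804 0.195 -0.073
vertex -3.937 -0.217 0.798
endloop
endfacet
facet normal 0.576 0.753 -0.319
outer loop
vertex -2.804 0.195 -0.073
vertex -3.223 0.717 0.402
vertex -2.553 0.283 0.587
endloop
endfacet
facet normal 0.339 -0.941 -0.004
outer loop
vertex -2.804 0.195 -0.073
vertex -2.553 0.283 0.587
vertex -3.937 -0.217 0.798
endloop
endfacet
facet normal 0.576 0.753 -0.319
outer loop
vertex -2.553 0.283 0.587
vertex -3.223 0.717 0.402
vertex -2.806 0.697 1.107
endloop
endfacet
facet normal 0.338 -0.649 0.681
outer loop
vertex -2.553 0.283 0.587
vertex -2.806 0.697 1.107
vertex -3.937 -0.217 0.798
endloop
endfacet
facet normal -0.836 -0.369 0.405
outer loop
vertex -4.242 -3.503 0.471
vertex -4.692 -2.907 0.085
vertex -4.471 -4.674 -1.071
endloop
endfacet
facet normal 0.535 -0.709 0.459
outer loop
vertex -2.748 -3.913 -1.905
vertex -4.242 -3.503 0.471
vertex -4.471 -4.674 -1.071
endloop
endfacet
facet normal -0.836 -0.370 0.405
outer loop
vertex -4.471 -4.674 -1.071
vertex -4.692 -2.907 0.085
vertex -4.921 -4.079 -1.457
endloop
endfacet
facet normal -0.117 -0.601 -0.790
outer loop
vertex -4.921 -4.079 -1.457
vertex -2.748 -3.913 -1.905
vertex -4.471 -4.674 -1.071
endloop
endfacet
facet normal 0.117 0.601 0.791
outer loop
vertex -4.242 -3.503 0.471
vertex -2.969 -2.146 -0.749
vertex -4.692 -2.907 0.085
endloop
endfacet
facet normal 0.536 -0.709 0.459
outer loop
vertex -2.519 -2.741 -0.363
vertex -4.242 -3.503 0.471
vertex -2.748 -3.913 -1.905
endloop
endfacet
facet normal 0.117 0.601 0.791
outer loop
vertex -2.519 -2.741 -0.363
vertex -2.969 -2.146 -0.749
vertex -4.242 -3.503 0.471
endloop
endfacet
facet normal -0.535 0.709 -0.459
outer loop
vertex -4.692 -2.907 0.085
vertex -2.969 -2.146 -0.749
vertex -4.921 -4.079 -1.457
endloop
endfacet
facet normal -0.117 -0.601 -0.791
outer loop
vertex -3.198 -3.317 -2.291
vertex -2.748 -3.913 -1.905
vertex -4.921 -4.079 -1.457
endloop
endfacet
facet normal -0.536 0.709 -0.459
outer loop
vertex -4.921 -4.079 -1.457
vertex -2.969 -2.146 -0.749
vertex -3.198 -3.317 -2.291
endloop
endfacet
facet normal 0.836 0.369 -0.405
outer loop
vertex -3.198 -3.317 -2.291
vertex -2.519 -2.741 -0.363
vertex -2.748 -3.913 -1.905
endloop
endfacet
facet normal 0.836 0.370 -0.405
outer loop
vertex -2.969 -2.146 -0.749
vertex -2.519 -2.741 -0.363
vertex -3.198 -3.317 -2.291
endloop
endfacet

endsolid


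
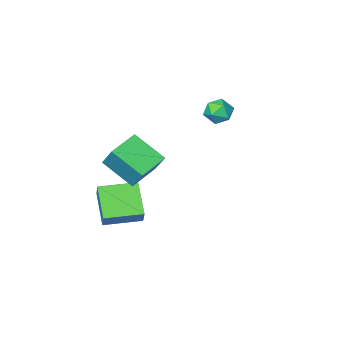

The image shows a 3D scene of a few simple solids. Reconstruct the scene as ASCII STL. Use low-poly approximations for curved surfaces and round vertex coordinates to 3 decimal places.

solid 
facet normal 0.316 0.864 0.392
outer loop
vertex -2.681 -1.587 1.629
vertex -2.639 -1.96 2.417
vertex -1.944 -1.975 1.89
endloop
endfacet
facet normal 0.524 0.802 -0.287
outer loop
vertex -2.681 -1.587 1.629
vertex -1.944 -1.975 1.89
vertex -2.228 -2.082 1.072
endloop
endfacet
facet normal -0.060 0.722 -0.690
outer loop
vertex -2.681 -1.587 1.629
vertex -2.228 -2.082 1.072
vertex -3.099 -2.134 1.093
endloop
endfacet
facet normal -0.628 0.734 -0.259
outer loop
vertex -2.681 -1.587 1.629
vertex -3.099 -2.134 1.093
vertex -3.353 -2.058 1.925
endloop
endfacet
facet normal -0.395 0.822 0.410
outer loop
vertex -2.681 -1.587 1.629
vertex -3.353 -2.058 1.925
vertex -2.639 -1.96 2.417
endloop
endfacet
facet normal 0.915 0.207 -0.345
outer loop
vertex -2.228 -2.082 1.072
vertex -1.944 -1.975 1.89
vertex -1.907 -2.762 1.515
endloop
endfacet
facet normal 0.579 0.308 0.755
outer loop
vertex -1.944 -1.975 1.89
vertex -2.639 -1.96 2.417
vertex -2.161 -2.686 2.347
endloop
endfacet
facet normal -0.573 0.240 0.784
outer loop
vertex -2.639 -1.96 2.417
vertex -3.353 -2.058 1.925
vertex -3.032 -2.738 2.368
endloop
endfacet
facet normal -0.949 0.098 -0.299
outer loop
vertex -3.353 -2.058 1.925
vertex -3.099 -2.134 1.093
vertex -3.316 -2.845 1.55
endloop
endfacet
facet normal -0.029 0.077 -0.997
outer loop
vertex -3.099 -2.134 1.093
vertex -2.228 -2.082 1.072
vertex -2.621 -2.86 1.023
endloop
endfacet
facet normal 0.628 -0.734 0.259
outer loop
vertex -2.579 -3.233 1.811
vertex -1.907 -2.762 1.515
vertex -2.161 -2.686 2.347
endloop
endfacet
facet normal 0.060 -0.722 0.690
outer loop
vertex -2.579 -3.233 1.811
vertex -2.161 -2.686 2.347
vertex -3.032 -2.738 2.368
endloop
endfacet
facet normal -0.524 -0.802 0.287
outer loop
vertex -2.579 -3.233 1.811
vertex -3.032 -2.738 2.368
vertex -3.316 -2.845 1.55
endloop
endfacet
facet normal -0.316 -0.864 -0.392
outer loop
vertex -2.579 -3.233 1.811
vertex -3.316 -2.845 1.55
vertex -2.621 -2.86 1.023
endloop
endfacet
facet normal 0.395 -0.822 -0.410
outer loop
vertex -2.579 -3.233 1.811
vertex -2.621 -2.86 1.023
vertex -1.907 -2.762 1.515
endloop
endfacet
facet normal 0.949 -0.098 0.299
outer loop
vertex -2.161 -2.686 2.347
vertex -1.907 -2.762 1.515
vertex -1.944 -1.975 1.89
endloop
endfacet
facet normal 0.029 -0.077 0.997
outer loop
vertex -3.032 -2.738 2.368
vertex -2.161 -2.686 2.347
vertex -2.639 -1.96 2.417
endloop
endfacet
facet normal -0.915 -0.207 0.345
outer loop
vertex -3.316 -2.845 1.55
vertex -3.032 -2.738 2.368
vertex -3.353 -2.058 1.925
endloop
endfacet
facet normal -0.579 -0.308 -0.755
outer loop
vertex -2.621 -2.86 1.023
vertex -3.316 -2.845 1.55
vertex -3.099 -2.134 1.093
endloop
endfacet
facet normal 0.573 -0.240 -0.784
outer loop
vertex -1.907 -2.762 1.515
vertex -2.621 -2.86 1.023
vertex -2.228 -2.082 1.072
endloop
endfacet
facet normal -0.918 -0.312 0.243
outer loop
vertex 3.379 -1.534 1.57
vertex 3.391 -0.531 2.906
vertex 2.56 -0.01 0.434
endloop
endfacet
facet normal -0.007 -0.600 -0.800
outer loop
vertex 4.149 0.531 0.014
vertex 3.379 -1.534 1.57
vertex 2.56 -0.01 0.434
endloop
endfacet
facet normal -0.918 -0.312 0.243
outer loop
vertex 2.56 -0.01 0.434
vertex 3.391 -0.531 2.906
vertex 2.572 0.993 1.769
endloop
endfacet
facet normal -0.396 0.736 -0.549
outer loop
vertex 2.572 0.993 1.769
vertex 4.149 0.531 0.014
vertex 2.56 -0.01 0.434
endloop
endfacet
facet normal 0.396 -0.736 0.549
outer loop
vertex 3.379 -1.534 1.57
vertex 4.98 0.01 2.486
vertex 3.391 -0.531 2.906
endloop
endfacet
facet normal -0.007 -0.600 -0.800
outer loop
vertex 4.968 -0.993 1.151
vertex 3.379 -1.534 1.57
vertex 4.149 0.531 0.014
endloop
endfacet
facet normal 0.395 -0.736 0.549
outer loop
vertex 4.968 -0.993 1.151
vertex 4.98 0.01 2.486
vertex 3.379 -1.534 1.57
endloop
endfacet
facet normal 0.007 0.600 0.800
outer loop
vertex 3.391 -0.531 2.906
vertex 4.98 0.01 2.486
vertex 2.572 0.993 1.769
endloop
endfacet
facet normal -0.395 0.736 -0.549
outer loop
vertex 4.161 1.534 1.35
vertex 4.149 0.531 0.014
vertex 2.572 0.993 1.769
endloop
endfacet
facet normal 0.007 0.600 0.800
outer loop
vertex 2.572 0.993 1.769
vertex 4.98 0.01 2.486
vertex 4.161 1.534 1.35
endloop
endfacet
facet normal 0.918 0.312 -0.243
outer loop
vertex 4.161 1.534 1.35
vertex 4.968 -0.993 1.151
vertex 4.149 0.531 0.014
endloop
endfacet
facet normal 0.918 0.312 -0.243
outer loop
vertex 4.98 0.01 2.486
vertex 4.968 -0.993 1.151
vertex 4.161 1.534 1.35
endloop
endfacet
facet normal -0.932 0.359 0.041
outer loop
vertex 2.267 -2.366 -2.517
vertex 2.572 -1.688 -1.512
vertex 2.827 -0.771 -3.763
endloop
endfacet
facet normal -0.245 -0.542 -0.804
outer loop
vertex 4.748 -1.512 -3.848
vertex 2.267 -2.366 -2.517
vertex 2.827 -0.771 -3.763
endloop
endfacet
facet normal -0.932 0.360 0.041
outer loop
vertex 2.827 -0.771 -3.763
vertex 2.572 -1.688 -1.512
vertex 3.133 -0.093 -2.758
endloop
endfacet
facet normal 0.267 0.759 -0.593
outer loop
vertex 3.133 -0.093 -2.758
vertex 4.748 -1.512 -3.848
vertex 2.827 -0.771 -3.763
endloop
endfacet
facet normal -0.267 -0.759 0.593
outer loop
vertex 2.267 -2.366 -2.517
vertex 4.493 -2.429 -1.597
vertex 2.572 -1.688 -1.512
endloop
endfacet
facet normal -0.245 -0.542 -0.804
outer loop
vertex 4.187 -3.107 -2.602
vertex 2.267 -2.366 -2.517
vertex 4.748 -1.512 -3.848
endloop
endfacet
facet normal -0.267 -0.759 0.593
outer loop
vertex 4.187 -3.107 -2.602
vertex 4.493 -2.429 -1.597
vertex 2.267 -2.366 -2.517
endloop
endfacet
facet normal 0.245 0.542 0.804
outer loop
vertex 2.572 -1.688 -1.512
vertex 4.493 -2.429 -1.597
vertex 3.133 -0.093 -2.758
endloop
endfacet
facet normal 0.267 0.759 -0.593
outer loop
vertex 5.053 -0.834 -2.843
vertex 4.748 -1.512 -3.848
vertex 3.133 -0.093 -2.758
endloop
endfacet
facet normal 0.245 0.542 0.804
outer loop
vertex 3.133 -0.093 -2.758
vertex 4.493 -2.429 -1.597
vertex 5.053 -0.834 -2.843
endloop
endfacet
facet normal 0.932 -0.359 -0.040
outer loop
vertex 5.053 -0.834 -2.843
vertex 4.187 -3.107 -2.602
vertex 4.748 -1.512 -3.848
endloop
endfacet
facet normal 0.932 -0.360 -0.041
outer loop
vertex 4.493 -2.429 -1.597
vertex 4.187 -3.107 -2.602
vertex 5.053 -0.834 -2.843
endloop
endfacet

endsolid


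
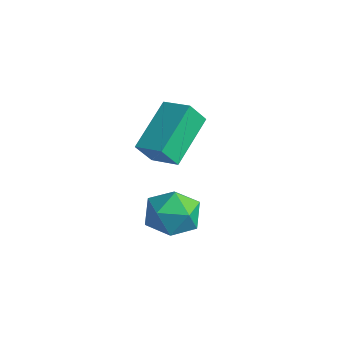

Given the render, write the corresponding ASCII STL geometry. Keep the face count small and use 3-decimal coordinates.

solid 
facet normal 0.495 0.428 0.756
outer loop
vertex 4.164 -3.039 -3.13
vertex 3.854 -3.764 -2.517
vertex 4.712 -3.867 -3.02
endloop
endfacet
facet normal 0.818 0.559 0.134
outer loop
vertex 4.164 -3.039 -3.13
vertex 4.712 -3.867 -3.02
vertex 4.588 -3.468 -3.927
endloop
endfacet
facet normal 0.351 0.890 -0.292
outer loop
vertex 4.164 -3.039 -3.13
vertex 4.588 -3.468 -3.927
vertex 3.654 -3.118 -3.985
endloop
endfacet
facet normal -0.262 0.963 0.067
outer loop
vertex 4.164 -3.039 -3.13
vertex 3.654 -3.118 -3.985
vertex 3.201 -3.302 -3.114
endloop
endfacet
facet normal -0.173 0.678 0.714
outer loop
vertex 4.164 -3.039 -3.13
vertex 3.201 -3.302 -3.114
vertex 3.854 -3.764 -2.517
endloop
endfacet
facet normal 0.984 -0.069 -0.165
outer loop
vertex 4.588 -3.468 -3.927
vertex 4.712 -3.867 -3.02
vertex 4.539 -4.458 -3.806
endloop
endfacet
facet normal 0.460 -0.279 0.843
outer loop
vertex 4.712 -3.867 -3.02
vertex 3.854 -3.764 -2.517
vertex 4.086 -4.642 -2.935
endloop
endfacet
facet normal -0.620 0.125 0.775
outer loop
vertex 3.854 -3.764 -2.517
vertex 3.201 -3.302 -3.114
vertex 3.152 -4.292 -2.993
endloop
endfacet
facet normal -0.763 0.586 -0.273
outer loop
vertex 3.201 -3.302 -3.114
vertex 3.654 -3.118 -3.985
vertex 3.028 -3.893 -3.9
endloop
endfacet
facet normal 0.228 0.467 -0.854
outer loop
vertex 3.654 -3.118 -3.985
vertex 4.588 -3.468 -3.927
vertex 3.886 -3.996 -4.403
endloop
endfacet
facet normal 0.262 -0.963 -0.067
outer loop
vertex 3.576 -4.721 -3.79
vertex 4.539 -4.458 -3.806
vertex 4.086 -4.642 -2.935
endloop
endfacet
facet normal -0.351 -0.890 0.292
outer loop
vertex 3.576 -4.721 -3.79
vertex 4.086 -4.642 -2.935
vertex 3.152 -4.292 -2.993
endloop
endfacet
facet normal -0.818 -0.559 -0.134
outer loop
vertex 3.576 -4.721 -3.79
vertex 3.152 -4.292 -2.993
vertex 3.028 -3.893 -3.9
endloop
endfacet
facet normal -0.495 -0.428 -0.756
outer loop
vertex 3.576 -4.721 -3.79
vertex 3.028 -3.893 -3.9
vertex 3.886 -3.996 -4.403
endloop
endfacet
facet normal 0.173 -0.678 -0.714
outer loop
vertex 3.576 -4.721 -3.79
vertex 3.886 -3.996 -4.403
vertex 4.539 -4.458 -3.806
endloop
endfacet
facet normal 0.763 -0.586 0.273
outer loop
vertex 4.086 -4.642 -2.935
vertex 4.539 -4.458 -3.806
vertex 4.712 -3.867 -3.02
endloop
endfacet
facet normal -0.228 -0.467 0.854
outer loop
vertex 3.152 -4.292 -2.993
vertex 4.086 -4.642 -2.935
vertex 3.854 -3.764 -2.517
endloop
endfacet
facet normal -0.984 0.069 0.165
outer loop
vertex 3.028 -3.893 -3.9
vertex 3.152 -4.292 -2.993
vertex 3.201 -3.302 -3.114
endloop
endfacet
facet normal -0.460 0.279 -0.843
outer loop
vertex 3.886 -3.996 -4.403
vertex 3.028 -3.893 -3.9
vertex 3.654 -3.118 -3.985
endloop
endfacet
facet normal 0.620 -0.125 -0.775
outer loop
vertex 4.539 -4.458 -3.806
vertex 3.886 -3.996 -4.403
vertex 4.588 -3.468 -3.927
endloop
endfacet
facet normal -0.937 -0.229 -0.262
outer loop
vertex -0.675 -0.841 -2.097
vertex -0.577 -0.237 -2.974
vertex 0.051 -2.554 -3.195
endloop
endfacet
facet normal -0.091 -0.564 0.820
outer loop
vertex 1.157 -2.283 -2.886
vertex -0.675 -0.841 -2.097
vertex 0.051 -2.554 -3.195
endloop
endfacet
facet normal -0.937 -0.229 -0.262
outer loop
vertex 0.051 -2.554 -3.195
vertex -0.577 -0.237 -2.974
vertex 0.149 -1.95 -4.072
endloop
endfacet
facet normal 0.336 -0.793 -0.508
outer loop
vertex 0.149 -1.95 -4.072
vertex 1.157 -2.283 -2.886
vertex 0.051 -2.554 -3.195
endloop
endfacet
facet normal -0.336 0.793 0.508
outer loop
vertex -0.675 -0.841 -2.097
vertex 0.529 0.034 -2.665
vertex -0.577 -0.237 -2.974
endloop
endfacet
facet normal -0.091 -0.564 0.820
outer loop
vertex 0.431 -0.57 -1.788
vertex -0.675 -0.841 -2.097
vertex 1.157 -2.283 -2.886
endloop
endfacet
facet normal -0.336 0.793 0.508
outer loop
vertex 0.431 -0.57 -1.788
vertex 0.529 0.034 -2.665
vertex -0.675 -0.841 -2.097
endloop
endfacet
facet normal 0.091 0.564 -0.820
outer loop
vertex -0.577 -0.237 -2.974
vertex 0.529 0.034 -2.665
vertex 0.149 -1.95 -4.072
endloop
endfacet
facet normal 0.336 -0.793 -0.508
outer loop
vertex 1.255 -1.679 -3.763
vertex 1.157 -2.283 -2.886
vertex 0.149 -1.95 -4.072
endloop
endfacet
facet normal 0.091 0.564 -0.820
outer loop
vertex 0.149 -1.95 -4.072
vertex 0.529 0.034 -2.665
vertex 1.255 -1.679 -3.763
endloop
endfacet
facet normal 0.937 0.229 0.262
outer loop
vertex 1.255 -1.679 -3.763
vertex 0.431 -0.57 -1.788
vertex 1.157 -2.283 -2.886
endloop
endfacet
facet normal 0.937 0.229 0.262
outer loop
vertex 0.529 0.034 -2.665
vertex 0.431 -0.57 -1.788
vertex 1.255 -1.679 -3.763
endloop
endfacet

endsolid


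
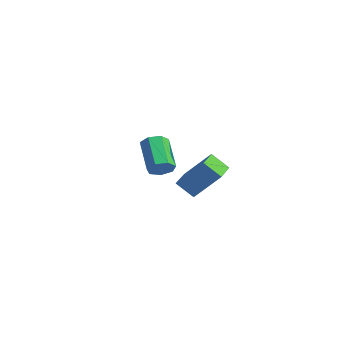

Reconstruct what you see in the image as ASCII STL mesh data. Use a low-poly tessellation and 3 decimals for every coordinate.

solid 
facet normal 0.748 -0.195 -0.635
outer loop
vertex -2.241 -1.683 1.186
vertex -2.646 -1.784 0.74
vertex -2.375 -1.26 0.898
endloop
endfacet
facet normal 0.614 0.568 0.549
outer loop
vertex -2.241 -1.683 1.186
vertex -2.375 -1.26 0.898
vertex -3.49 -1.356 2.245
endloop
endfacet
facet normal 0.614 0.568 0.549
outer loop
vertex -3.49 -1.356 2.245
vertex -2.375 -1.26 0.898
vertex -3.624 -0.933 1.957
endloop
endfacet
facet normal -0.748 0.195 0.635
outer loop
vertex -3.49 -1.356 2.245
vertex -3.624 -0.933 1.957
vertex -3.894 -1.456 1.8
endloop
endfacet
facet normal 0.748 -0.195 -0.635
outer loop
vertex -2.375 -1.26 0.898
vertex -2.646 -1.784 0.74
vertex -2.713 -1.231 0.491
endloop
endfacet
facet normal 0.185 0.979 -0.084
outer loop
vertex -2.375 -1.26 0.898
vertex -2.713 -1.231 0.491
vertex -3.624 -0.933 1.957
endloop
endfacet
facet normal 0.185 0.979 -0.084
outer loop
vertex -3.624 -0.933 1.957
vertex -2.713 -1.231 0.491
vertex -3.961 -0.904 1.55
endloop
endfacet
facet normal -0.748 0.196 0.634
outer loop
vertex -3.624 -0.933 1.957
vertex -3.961 -0.904 1.55
vertex -3.894 -1.456 1.8
endloop
endfacet
facet normal 0.748 -0.195 -0.635
outer loop
vertex -2.713 -1.231 0.491
vertex -2.646 -1.784 0.74
vertex -3.0 -1.618 0.272
endloop
endfacet
facet normal -0.383 0.653 -0.653
outer loop
vertex -2.713 -1.231 0.491
vertex -3.0 -1.618 0.272
vertex -3.961 -0.904 1.55
endloop
endfacet
facet normal -0.383 0.653 -0.653
outer loop
vertex -3.961 -0.904 1.55
vertex -3.0 -1.618 0.272
vertex -4.248 -1.291 1.331
endloop
endfacet
facet normal -0.748 0.196 0.634
outer loop
vertex -3.961 -0.904 1.55
vertex -4.248 -1.291 1.331
vertex -3.894 -1.456 1.8
endloop
endfacet
facet normal 0.748 -0.195 -0.635
outer loop
vertex -3.0 -1.618 0.272
vertex -2.646 -1.784 0.74
vertex -3.02 -2.13 0.406
endloop
endfacet
facet normal -0.663 -0.165 -0.730
outer loop
vertex -3.0 -1.618 0.272
vertex -3.02 -2.13 0.406
vertex -4.248 -1.291 1.331
endloop
endfacet
facet normal -0.663 -0.164 -0.731
outer loop
vertex -4.248 -1.291 1.331
vertex -3.02 -2.13 0.406
vertex -4.269 -1.803 1.465
endloop
endfacet
facet normal -0.748 0.197 0.634
outer loop
vertex -4.248 -1.291 1.331
vertex -4.269 -1.803 1.465
vertex -3.894 -1.456 1.8
endloop
endfacet
facet normal 0.748 -0.196 -0.635
outer loop
vertex -3.02 -2.13 0.406
vertex -2.646 -1.784 0.74
vertex -2.759 -2.381 0.791
endloop
endfacet
facet normal -0.444 -0.858 -0.259
outer loop
vertex -3.02 -2.13 0.406
vertex -2.759 -2.381 0.791
vertex -4.269 -1.803 1.465
endloop
endfacet
facet normal -0.443 -0.859 -0.257
outer loop
vertex -4.269 -1.803 1.465
vertex -2.759 -2.381 0.791
vertex -4.007 -2.054 1.851
endloop
endfacet
facet normal -0.748 0.195 0.635
outer loop
vertex -4.269 -1.803 1.465
vertex -4.007 -2.054 1.851
vertex -3.894 -1.456 1.8
endloop
endfacet
facet normal 0.748 -0.196 -0.634
outer loop
vertex -2.759 -2.381 0.791
vertex -2.646 -1.784 0.74
vertex -2.412 -2.182 1.139
endloop
endfacet
facet normal 0.110 -0.906 0.409
outer loop
vertex -2.759 -2.381 0.791
vertex -2.412 -2.182 1.139
vertex -4.007 -2.054 1.851
endloop
endfacet
facet normal 0.110 -0.906 0.410
outer loop
vertex -4.007 -2.054 1.851
vertex -2.412 -2.182 1.139
vertex -3.661 -1.855 2.198
endloop
endfacet
facet normal -0.748 0.195 0.634
outer loop
vertex -4.007 -2.054 1.851
vertex -3.661 -1.855 2.198
vertex -3.894 -1.456 1.8
endloop
endfacet
facet normal 0.748 -0.196 -0.634
outer loop
vertex -2.412 -2.182 1.139
vertex -2.646 -1.784 0.74
vertex -2.241 -1.683 1.186
endloop
endfacet
facet normal 0.580 -0.271 0.768
outer loop
vertex -2.412 -2.182 1.139
vertex -2.241 -1.683 1.186
vertex -3.661 -1.855 2.198
endloop
endfacet
facet normal 0.580 -0.271 0.768
outer loop
vertex -3.661 -1.855 2.198
vertex -2.241 -1.683 1.186
vertex -3.49 -1.356 2.245
endloop
endfacet
facet normal -0.748 0.196 0.635
outer loop
vertex -3.661 -1.855 2.198
vertex -3.49 -1.356 2.245
vertex -3.894 -1.456 1.8
endloop
endfacet
facet normal -0.494 -0.540 0.682
outer loop
vertex 1.827 -2.336 2.563
vertex 0.711 -1.365 2.524
vertex 1.155 -3.153 1.43
endloop
endfacet
facet normal 0.754 -0.657 0.026
outer loop
vertex 1.629 -2.635 0.776
vertex 1.827 -2.336 2.563
vertex 1.155 -3.153 1.43
endloop
endfacet
facet normal -0.494 -0.540 0.682
outer loop
vertex 1.155 -3.153 1.43
vertex 0.711 -1.365 2.524
vertex 0.039 -2.182 1.391
endloop
endfacet
facet normal -0.433 -0.527 -0.731
outer loop
vertex 0.039 -2.182 1.391
vertex 1.629 -2.635 0.776
vertex 1.155 -3.153 1.43
endloop
endfacet
facet normal 0.433 0.527 0.731
outer loop
vertex 1.827 -2.336 2.563
vertex 1.185 -0.847 1.87
vertex 0.711 -1.365 2.524
endloop
endfacet
facet normal 0.754 -0.657 0.026
outer loop
vertex 2.301 -1.818 1.909
vertex 1.827 -2.336 2.563
vertex 1.629 -2.635 0.776
endloop
endfacet
facet normal 0.433 0.527 0.731
outer loop
vertex 2.301 -1.818 1.909
vertex 1.185 -0.847 1.87
vertex 1.827 -2.336 2.563
endloop
endfacet
facet normal -0.754 0.657 -0.026
outer loop
vertex 0.711 -1.365 2.524
vertex 1.185 -0.847 1.87
vertex 0.039 -2.182 1.391
endloop
endfacet
facet normal -0.433 -0.527 -0.731
outer loop
vertex 0.513 -1.664 0.737
vertex 1.629 -2.635 0.776
vertex 0.039 -2.182 1.391
endloop
endfacet
facet normal -0.754 0.657 -0.026
outer loop
vertex 0.039 -2.182 1.391
vertex 1.185 -0.847 1.87
vertex 0.513 -1.664 0.737
endloop
endfacet
facet normal 0.494 0.540 -0.682
outer loop
vertex 0.513 -1.664 0.737
vertex 2.301 -1.818 1.909
vertex 1.629 -2.635 0.776
endloop
endfacet
facet normal 0.494 0.540 -0.682
outer loop
vertex 1.185 -0.847 1.87
vertex 2.301 -1.818 1.909
vertex 0.513 -1.664 0.737
endloop
endfacet

endsolid


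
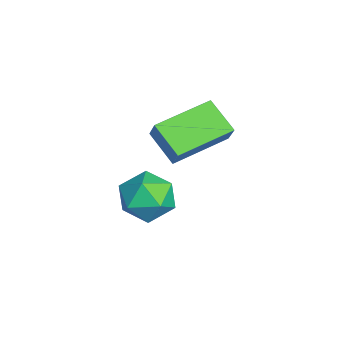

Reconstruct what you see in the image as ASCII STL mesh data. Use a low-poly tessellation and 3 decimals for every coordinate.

solid 
facet normal -0.551 -0.122 -0.826
outer loop
vertex -2.379 -0.234 3.257
vertex -3.299 1.553 3.607
vertex -1.439 0.392 2.537
endloop
endfacet
facet normal 0.452 -0.876 -0.172
outer loop
vertex -0.921 0.507 3.313
vertex -2.379 -0.234 3.257
vertex -1.439 0.392 2.537
endloop
endfacet
facet normal -0.551 -0.122 -0.826
outer loop
vertex -1.439 0.392 2.537
vertex -3.299 1.553 3.607
vertex -2.359 2.179 2.887
endloop
endfacet
facet normal 0.702 0.467 -0.538
outer loop
vertex -2.359 2.179 2.887
vertex -0.921 0.507 3.313
vertex -1.439 0.392 2.537
endloop
endfacet
facet normal -0.702 -0.467 0.538
outer loop
vertex -2.379 -0.234 3.257
vertex -2.781 1.668 4.383
vertex -3.299 1.553 3.607
endloop
endfacet
facet normal 0.452 -0.876 -0.172
outer loop
vertex -1.861 -0.119 4.033
vertex -2.379 -0.234 3.257
vertex -0.921 0.507 3.313
endloop
endfacet
facet normal -0.702 -0.467 0.538
outer loop
vertex -1.861 -0.119 4.033
vertex -2.781 1.668 4.383
vertex -2.379 -0.234 3.257
endloop
endfacet
facet normal -0.452 0.876 0.172
outer loop
vertex -3.299 1.553 3.607
vertex -2.781 1.668 4.383
vertex -2.359 2.179 2.887
endloop
endfacet
facet normal 0.702 0.467 -0.538
outer loop
vertex -1.841 2.294 3.663
vertex -0.921 0.507 3.313
vertex -2.359 2.179 2.887
endloop
endfacet
facet normal -0.452 0.876 0.172
outer loop
vertex -2.359 2.179 2.887
vertex -2.781 1.668 4.383
vertex -1.841 2.294 3.663
endloop
endfacet
facet normal 0.551 0.122 0.826
outer loop
vertex -1.841 2.294 3.663
vertex -1.861 -0.119 4.033
vertex -0.921 0.507 3.313
endloop
endfacet
facet normal 0.551 0.122 0.826
outer loop
vertex -2.781 1.668 4.383
vertex -1.861 -0.119 4.033
vertex -1.841 2.294 3.663
endloop
endfacet
facet normal -0.592 0.620 0.515
outer loop
vertex -3.209 0.338 0.054
vertex -3.173 -0.3 0.863
vertex -2.472 0.45 0.766
endloop
endfacet
facet normal -0.193 0.980 0.046
outer loop
vertex -3.209 0.338 0.054
vertex -2.472 0.45 0.766
vertex -2.241 0.542 -0.233
endloop
endfacet
facet normal -0.332 0.724 -0.605
outer loop
vertex -3.209 0.338 0.054
vertex -2.241 0.542 -0.233
vertex -2.798 -0.15 -0.755
endloop
endfacet
facet normal -0.818 0.204 -0.538
outer loop
vertex -3.209 0.338 0.054
vertex -2.798 -0.15 -0.755
vertex -3.374 -0.671 -0.077
endloop
endfacet
facet normal -0.978 0.140 0.154
outer loop
vertex -3.209 0.338 0.054
vertex -3.374 -0.671 -0.077
vertex -3.173 -0.3 0.863
endloop
endfacet
facet normal 0.493 0.849 0.192
outer loop
vertex -2.241 0.542 -0.233
vertex -2.472 0.45 0.766
vertex -1.606 0.031 0.397
endloop
endfacet
facet normal -0.153 0.266 0.952
outer loop
vertex -2.472 0.45 0.766
vertex -3.173 -0.3 0.863
vertex -2.182 -0.49 1.075
endloop
endfacet
facet normal -0.777 -0.511 0.368
outer loop
vertex -3.173 -0.3 0.863
vertex -3.374 -0.671 -0.077
vertex -2.739 -1.182 0.553
endloop
endfacet
facet normal -0.518 -0.407 -0.753
outer loop
vertex -3.374 -0.671 -0.077
vertex -2.798 -0.15 -0.755
vertex -2.508 -1.09 -0.446
endloop
endfacet
facet normal 0.267 0.434 -0.860
outer loop
vertex -2.798 -0.15 -0.755
vertex -2.241 0.542 -0.233
vertex -1.807 -0.34 -0.543
endloop
endfacet
facet normal 0.818 -0.204 0.538
outer loop
vertex -1.771 -0.978 0.266
vertex -1.606 0.031 0.397
vertex -2.182 -0.49 1.075
endloop
endfacet
facet normal 0.332 -0.724 0.605
outer loop
vertex -1.771 -0.978 0.266
vertex -2.182 -0.49 1.075
vertex -2.739 -1.182 0.553
endloop
endfacet
facet normal 0.193 -0.980 -0.046
outer loop
vertex -1.771 -0.978 0.266
vertex -2.739 -1.182 0.553
vertex -2.508 -1.09 -0.446
endloop
endfacet
facet normal 0.592 -0.620 -0.515
outer loop
vertex -1.771 -0.978 0.266
vertex -2.508 -1.09 -0.446
vertex -1.807 -0.34 -0.543
endloop
endfacet
facet normal 0.978 -0.140 -0.154
outer loop
vertex -1.771 -0.978 0.266
vertex -1.807 -0.34 -0.543
vertex -1.606 0.031 0.397
endloop
endfacet
facet normal 0.518 0.407 0.753
outer loop
vertex -2.182 -0.49 1.075
vertex -1.606 0.031 0.397
vertex -2.472 0.45 0.766
endloop
endfacet
facet normal -0.267 -0.434 0.860
outer loop
vertex -2.739 -1.182 0.553
vertex -2.182 -0.49 1.075
vertex -3.173 -0.3 0.863
endloop
endfacet
facet normal -0.493 -0.849 -0.192
outer loop
vertex -2.508 -1.09 -0.446
vertex -2.739 -1.182 0.553
vertex -3.374 -0.671 -0.077
endloop
endfacet
facet normal 0.153 -0.266 -0.952
outer loop
vertex -1.807 -0.34 -0.543
vertex -2.508 -1.09 -0.446
vertex -2.798 -0.15 -0.755
endloop
endfacet
facet normal 0.777 0.511 -0.368
outer loop
vertex -1.606 0.031 0.397
vertex -1.807 -0.34 -0.543
vertex -2.241 0.542 -0.233
endloop
endfacet

endsolid


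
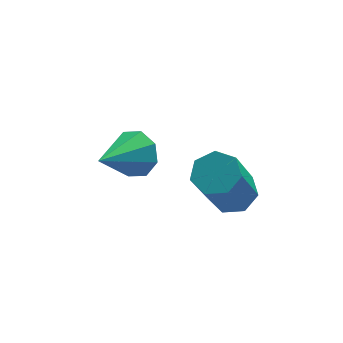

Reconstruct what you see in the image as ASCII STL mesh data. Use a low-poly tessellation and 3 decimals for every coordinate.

solid 
facet normal 0.325 0.379 -0.867
outer loop
vertex 3.462 1.101 -3.251
vertex 2.873 0.89 -3.564
vertex 3.004 1.5 -3.248
endloop
endfacet
facet normal 0.571 0.652 0.499
outer loop
vertex 3.462 1.101 -3.251
vertex 3.004 1.5 -3.248
vertex 2.777 0.301 -1.423
endloop
endfacet
facet normal 0.572 0.651 0.499
outer loop
vertex 2.777 0.301 -1.423
vertex 3.004 1.5 -3.248
vertex 2.319 0.7 -1.419
endloop
endfacet
facet normal -0.324 -0.380 0.866
outer loop
vertex 2.777 0.301 -1.423
vertex 2.319 0.7 -1.419
vertex 2.187 0.09 -1.736
endloop
endfacet
facet normal 0.325 0.379 -0.866
outer loop
vertex 3.004 1.5 -3.248
vertex 2.873 0.89 -3.564
vertex 2.447 1.44 -3.483
endloop
endfacet
facet normal -0.232 0.920 0.315
outer loop
vertex 3.004 1.5 -3.248
vertex 2.447 1.44 -3.483
vertex 2.319 0.7 -1.419
endloop
endfacet
facet normal -0.233 0.920 0.315
outer loop
vertex 2.319 0.7 -1.419
vertex 2.447 1.44 -3.483
vertex 1.762 0.64 -1.655
endloop
endfacet
facet normal -0.326 -0.379 0.866
outer loop
vertex 2.319 0.7 -1.419
vertex 1.762 0.64 -1.655
vertex 2.187 0.09 -1.736
endloop
endfacet
facet normal 0.324 0.379 -0.867
outer loop
vertex 2.447 1.44 -3.483
vertex 2.873 0.89 -3.564
vertex 2.211 0.965 -3.779
endloop
endfacet
facet normal -0.862 0.495 -0.107
outer loop
vertex 2.447 1.44 -3.483
vertex 2.211 0.965 -3.779
vertex 1.762 0.64 -1.655
endloop
endfacet
facet normal -0.862 0.495 -0.107
outer loop
vertex 1.762 0.64 -1.655
vertex 2.211 0.965 -3.779
vertex 1.526 0.165 -1.951
endloop
endfacet
facet normal -0.325 -0.379 0.867
outer loop
vertex 1.762 0.64 -1.655
vertex 1.526 0.165 -1.951
vertex 2.187 0.09 -1.736
endloop
endfacet
facet normal 0.324 0.380 -0.866
outer loop
vertex 2.211 0.965 -3.779
vertex 2.873 0.89 -3.564
vertex 2.473 0.434 -3.914
endloop
endfacet
facet normal -0.842 -0.302 -0.447
outer loop
vertex 2.211 0.965 -3.779
vertex 2.473 0.434 -3.914
vertex 1.526 0.165 -1.951
endloop
endfacet
facet normal -0.842 -0.301 -0.448
outer loop
vertex 1.526 0.165 -1.951
vertex 2.473 0.434 -3.914
vertex 1.787 -0.366 -2.085
endloop
endfacet
facet normal -0.325 -0.378 0.867
outer loop
vertex 1.526 0.165 -1.951
vertex 1.787 -0.366 -2.085
vertex 2.187 0.09 -1.736
endloop
endfacet
facet normal 0.325 0.380 -0.866
outer loop
vertex 2.473 0.434 -3.914
vertex 2.873 0.89 -3.564
vertex 3.036 0.246 -3.785
endloop
endfacet
facet normal -0.188 -0.872 -0.452
outer loop
vertex 2.473 0.434 -3.914
vertex 3.036 0.246 -3.785
vertex 1.787 -0.366 -2.085
endloop
endfacet
facet normal -0.188 -0.872 -0.452
outer loop
vertex 1.787 -0.366 -2.085
vertex 3.036 0.246 -3.785
vertex 2.35 -0.554 -1.957
endloop
endfacet
facet normal -0.324 -0.379 0.867
outer loop
vertex 1.787 -0.366 -2.085
vertex 2.35 -0.554 -1.957
vertex 2.187 0.09 -1.736
endloop
endfacet
facet normal 0.325 0.379 -0.866
outer loop
vertex 3.036 0.246 -3.785
vertex 2.873 0.89 -3.564
vertex 3.476 0.543 -3.49
endloop
endfacet
facet normal 0.608 -0.786 -0.116
outer loop
vertex 3.036 0.246 -3.785
vertex 3.476 0.543 -3.49
vertex 2.35 -0.554 -1.957
endloop
endfacet
facet normal 0.607 -0.786 -0.116
outer loop
vertex 2.35 -0.554 -1.957
vertex 3.476 0.543 -3.49
vertex 2.791 -0.257 -1.662
endloop
endfacet
facet normal -0.324 -0.379 0.867
outer loop
vertex 2.35 -0.554 -1.957
vertex 2.791 -0.257 -1.662
vertex 2.187 0.09 -1.736
endloop
endfacet
facet normal 0.325 0.379 -0.866
outer loop
vertex 3.476 0.543 -3.49
vertex 2.873 0.89 -3.564
vertex 3.462 1.101 -3.251
endloop
endfacet
facet normal 0.946 -0.108 0.307
outer loop
vertex 3.476 0.543 -3.49
vertex 3.462 1.101 -3.251
vertex 2.791 -0.257 -1.662
endloop
endfacet
facet normal 0.946 -0.108 0.307
outer loop
vertex 2.791 -0.257 -1.662
vertex 3.462 1.101 -3.251
vertex 2.777 0.301 -1.423
endloop
endfacet
facet normal -0.324 -0.379 0.867
outer loop
vertex 2.791 -0.257 -1.662
vertex 2.777 0.301 -1.423
vertex 2.187 0.09 -1.736
endloop
endfacet
facet normal 0.691 0.527 -0.495
outer loop
vertex 0.967 3.573 -3.069
vertex 0.717 3.268 -3.742
vertex 0.536 3.9 -3.322
endloop
endfacet
facet normal -0.225 0.393 0.891
outer loop
vertex 0.967 3.573 -3.069
vertex 0.536 3.9 -3.322
vertex -0.457 2.372 -2.898
endloop
endfacet
facet normal 0.690 0.527 -0.496
outer loop
vertex 0.536 3.9 -3.322
vertex 0.717 3.268 -3.742
vertex 0.211 3.856 -3.821
endloop
endfacet
facet normal -0.708 0.574 0.411
outer loop
vertex 0.536 3.9 -3.322
vertex 0.211 3.856 -3.821
vertex -0.457 2.372 -2.898
endloop
endfacet
facet normal 0.690 0.527 -0.497
outer loop
vertex 0.211 3.856 -3.821
vertex 0.717 3.268 -3.742
vertex 0.182 3.468 -4.273
endloop
endfacet
facet normal -0.934 0.298 -0.196
outer loop
vertex 0.211 3.856 -3.821
vertex 0.182 3.468 -4.273
vertex -0.457 2.372 -2.898
endloop
endfacet
facet normal 0.690 0.527 -0.497
outer loop
vertex 0.182 3.468 -4.273
vertex 0.717 3.268 -3.742
vertex 0.467 2.962 -4.414
endloop
endfacet
facet normal -0.770 -0.273 -0.576
outer loop
vertex 0.182 3.468 -4.273
vertex 0.467 2.962 -4.414
vertex -0.457 2.372 -2.898
endloop
endfacet
facet normal 0.690 0.527 -0.497
outer loop
vertex 0.467 2.962 -4.414
vertex 0.717 3.268 -3.742
vertex 0.898 2.636 -4.161
endloop
endfacet
facet normal -0.313 -0.805 -0.504
outer loop
vertex 0.467 2.962 -4.414
vertex 0.898 2.636 -4.161
vertex -0.457 2.372 -2.898
endloop
endfacet
facet normal 0.691 0.526 -0.495
outer loop
vertex 0.898 2.636 -4.161
vertex 0.717 3.268 -3.742
vertex 1.223 2.679 -3.662
endloop
endfacet
facet normal 0.169 -0.985 -0.025
outer loop
vertex 0.898 2.636 -4.161
vertex 1.223 2.679 -3.662
vertex -0.457 2.372 -2.898
endloop
endfacet
facet normal 0.691 0.526 -0.496
outer loop
vertex 1.223 2.679 -3.662
vertex 0.717 3.268 -3.742
vertex 1.251 3.068 -3.21
endloop
endfacet
facet normal 0.395 -0.708 0.585
outer loop
vertex 1.223 2.679 -3.662
vertex 1.251 3.068 -3.21
vertex -0.457 2.372 -2.898
endloop
endfacet
facet normal 0.691 0.527 -0.495
outer loop
vertex 1.251 3.068 -3.21
vertex 0.717 3.268 -3.742
vertex 0.967 3.573 -3.069
endloop
endfacet
facet normal 0.232 -0.138 0.963
outer loop
vertex 1.251 3.068 -3.21
vertex 0.967 3.573 -3.069
vertex -0.457 2.372 -2.898
endloop
endfacet

endsolid


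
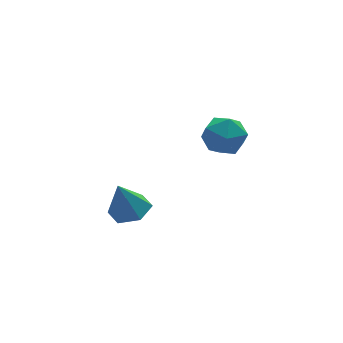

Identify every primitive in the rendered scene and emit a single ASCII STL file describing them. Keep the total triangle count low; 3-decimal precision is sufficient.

solid 
facet normal -0.994 0.108 0.017
outer loop
vertex 1.058 -1.251 2.976
vertex 0.959 -2.16 2.979
vertex 1.022 -1.704 3.77
endloop
endfacet
facet normal -0.673 0.655 0.343
outer loop
vertex 1.058 -1.251 2.976
vertex 1.022 -1.704 3.77
vertex 1.625 -1.026 3.658
endloop
endfacet
facet normal -0.232 0.965 -0.125
outer loop
vertex 1.058 -1.251 2.976
vertex 1.625 -1.026 3.658
vertex 1.935 -1.063 2.798
endloop
endfacet
facet normal -0.281 0.609 -0.741
outer loop
vertex 1.058 -1.251 2.976
vertex 1.935 -1.063 2.798
vertex 1.523 -1.764 2.378
endloop
endfacet
facet normal -0.753 0.080 -0.654
outer loop
vertex 1.058 -1.251 2.976
vertex 1.523 -1.764 2.378
vertex 0.959 -2.16 2.979
endloop
endfacet
facet normal -0.278 0.392 0.877
outer loop
vertex 1.625 -1.026 3.658
vertex 1.022 -1.704 3.77
vertex 1.877 -1.796 4.082
endloop
endfacet
facet normal -0.798 -0.493 0.348
outer loop
vertex 1.022 -1.704 3.77
vertex 0.959 -2.16 2.979
vertex 1.465 -2.497 3.662
endloop
endfacet
facet normal -0.407 -0.539 -0.737
outer loop
vertex 0.959 -2.16 2.979
vertex 1.523 -1.764 2.378
vertex 1.775 -2.534 2.802
endloop
endfacet
facet normal 0.355 0.318 -0.879
outer loop
vertex 1.523 -1.764 2.378
vertex 1.935 -1.063 2.798
vertex 2.378 -1.856 2.69
endloop
endfacet
facet normal 0.435 0.893 0.118
outer loop
vertex 1.935 -1.063 2.798
vertex 1.625 -1.026 3.658
vertex 2.441 -1.4 3.481
endloop
endfacet
facet normal 0.281 -0.609 0.741
outer loop
vertex 2.342 -2.309 3.484
vertex 1.877 -1.796 4.082
vertex 1.465 -2.497 3.662
endloop
endfacet
facet normal 0.232 -0.965 0.125
outer loop
vertex 2.342 -2.309 3.484
vertex 1.465 -2.497 3.662
vertex 1.775 -2.534 2.802
endloop
endfacet
facet normal 0.673 -0.655 -0.343
outer loop
vertex 2.342 -2.309 3.484
vertex 1.775 -2.534 2.802
vertex 2.378 -1.856 2.69
endloop
endfacet
facet normal 0.994 -0.108 -0.017
outer loop
vertex 2.342 -2.309 3.484
vertex 2.378 -1.856 2.69
vertex 2.441 -1.4 3.481
endloop
endfacet
facet normal 0.753 -0.080 0.654
outer loop
vertex 2.342 -2.309 3.484
vertex 2.441 -1.4 3.481
vertex 1.877 -1.796 4.082
endloop
endfacet
facet normal -0.355 -0.318 0.879
outer loop
vertex 1.465 -2.497 3.662
vertex 1.877 -1.796 4.082
vertex 1.022 -1.704 3.77
endloop
endfacet
facet normal -0.435 -0.893 -0.118
outer loop
vertex 1.775 -2.534 2.802
vertex 1.465 -2.497 3.662
vertex 0.959 -2.16 2.979
endloop
endfacet
facet normal 0.278 -0.392 -0.877
outer loop
vertex 2.378 -1.856 2.69
vertex 1.775 -2.534 2.802
vertex 1.523 -1.764 2.378
endloop
endfacet
facet normal 0.798 0.493 -0.348
outer loop
vertex 2.441 -1.4 3.481
vertex 2.378 -1.856 2.69
vertex 1.935 -1.063 2.798
endloop
endfacet
facet normal 0.407 0.539 0.737
outer loop
vertex 1.877 -1.796 4.082
vertex 2.441 -1.4 3.481
vertex 1.625 -1.026 3.658
endloop
endfacet
facet normal 0.292 -0.026 -0.956
outer loop
vertex -0.375 0.759 -1.365
vertex -1.032 0.27 -1.552
vertex -1.104 1.106 -1.597
endloop
endfacet
facet normal 0.233 0.830 0.507
outer loop
vertex -0.375 0.759 -1.365
vertex -1.104 1.106 -1.597
vertex -1.468 0.31 -0.128
endloop
endfacet
facet normal 0.293 -0.026 -0.956
outer loop
vertex -1.104 1.106 -1.597
vertex -1.032 0.27 -1.552
vertex -1.761 0.618 -1.785
endloop
endfacet
facet normal -0.622 0.742 0.248
outer loop
vertex -1.104 1.106 -1.597
vertex -1.761 0.618 -1.785
vertex -1.468 0.31 -0.128
endloop
endfacet
facet normal 0.293 -0.026 -0.956
outer loop
vertex -1.761 0.618 -1.785
vertex -1.032 0.27 -1.552
vertex -1.689 -0.218 -1.74
endloop
endfacet
facet normal -0.984 -0.076 0.160
outer loop
vertex -1.761 0.618 -1.785
vertex -1.689 -0.218 -1.74
vertex -1.468 0.31 -0.128
endloop
endfacet
facet normal 0.293 -0.027 -0.956
outer loop
vertex -1.689 -0.218 -1.74
vertex -1.032 0.27 -1.552
vertex -0.961 -0.566 -1.507
endloop
endfacet
facet normal -0.491 -0.806 0.331
outer loop
vertex -1.689 -0.218 -1.74
vertex -0.961 -0.566 -1.507
vertex -1.468 0.31 -0.128
endloop
endfacet
facet normal 0.292 -0.027 -0.956
outer loop
vertex -0.961 -0.566 -1.507
vertex -1.032 0.27 -1.552
vertex -0.304 -0.077 -1.32
endloop
endfacet
facet normal 0.366 -0.718 0.591
outer loop
vertex -0.961 -0.566 -1.507
vertex -0.304 -0.077 -1.32
vertex -1.468 0.31 -0.128
endloop
endfacet
facet normal 0.292 -0.027 -0.956
outer loop
vertex -0.304 -0.077 -1.32
vertex -1.032 0.27 -1.552
vertex -0.375 0.759 -1.365
endloop
endfacet
facet normal 0.728 0.098 0.679
outer loop
vertex -0.304 -0.077 -1.32
vertex -0.375 0.759 -1.365
vertex -1.468 0.31 -0.128
endloop
endfacet

endsolid
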